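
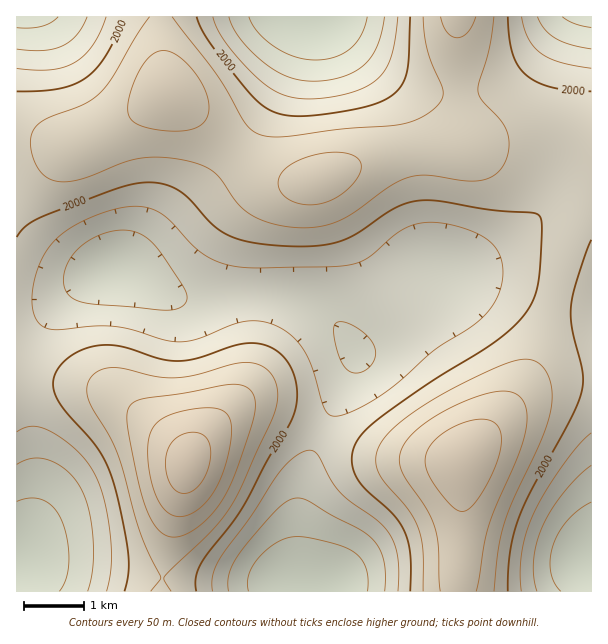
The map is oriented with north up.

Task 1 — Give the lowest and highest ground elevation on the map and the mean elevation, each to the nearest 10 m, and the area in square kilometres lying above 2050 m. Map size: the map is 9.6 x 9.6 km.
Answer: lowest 1800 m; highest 2230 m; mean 2000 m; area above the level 26.5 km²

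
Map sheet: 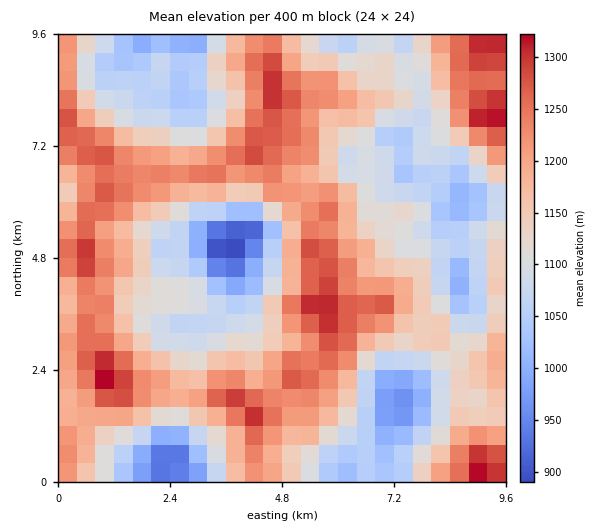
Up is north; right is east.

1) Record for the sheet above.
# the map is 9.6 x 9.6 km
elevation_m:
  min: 870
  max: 1345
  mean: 1150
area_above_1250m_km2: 14.1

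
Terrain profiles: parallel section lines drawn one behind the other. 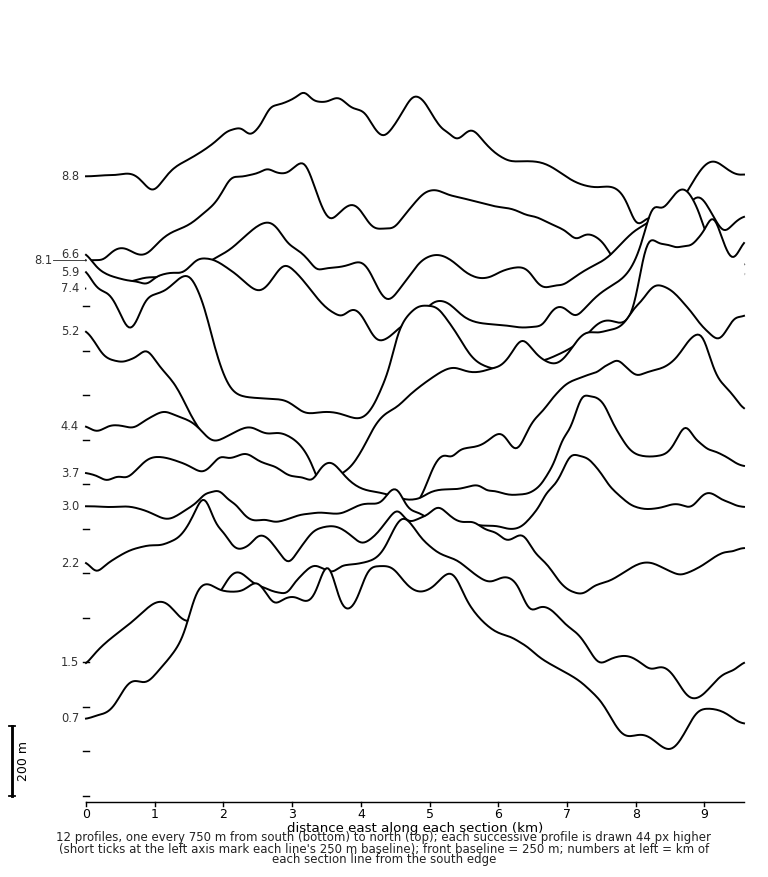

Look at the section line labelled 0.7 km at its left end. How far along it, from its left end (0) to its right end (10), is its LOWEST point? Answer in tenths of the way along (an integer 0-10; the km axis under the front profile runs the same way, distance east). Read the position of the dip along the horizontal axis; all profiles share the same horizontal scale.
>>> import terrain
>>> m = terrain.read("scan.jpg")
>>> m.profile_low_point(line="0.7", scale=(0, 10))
9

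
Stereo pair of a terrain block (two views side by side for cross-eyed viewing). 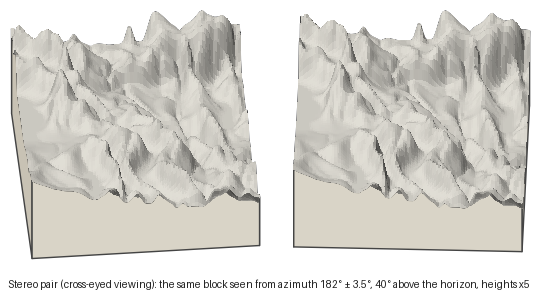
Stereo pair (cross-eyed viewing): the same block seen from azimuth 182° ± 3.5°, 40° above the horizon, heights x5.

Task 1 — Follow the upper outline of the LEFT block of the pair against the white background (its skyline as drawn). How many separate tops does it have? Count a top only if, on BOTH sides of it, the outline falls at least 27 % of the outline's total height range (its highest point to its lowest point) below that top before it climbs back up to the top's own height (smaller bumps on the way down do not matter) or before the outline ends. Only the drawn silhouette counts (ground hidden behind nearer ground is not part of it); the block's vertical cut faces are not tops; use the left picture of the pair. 0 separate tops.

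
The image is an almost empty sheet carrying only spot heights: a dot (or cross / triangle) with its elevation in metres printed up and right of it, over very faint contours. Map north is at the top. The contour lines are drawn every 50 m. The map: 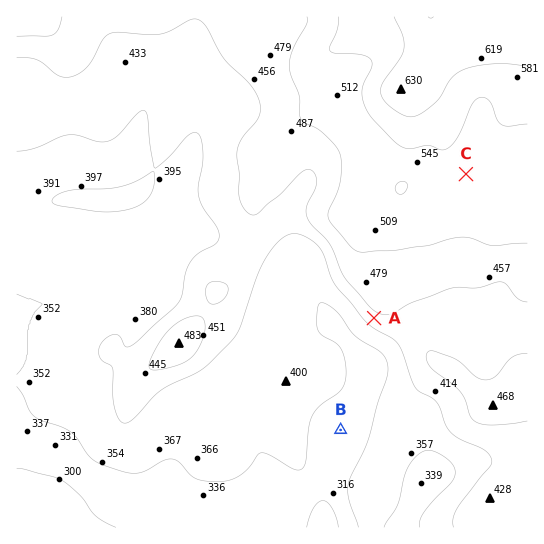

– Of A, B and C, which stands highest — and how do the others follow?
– C A B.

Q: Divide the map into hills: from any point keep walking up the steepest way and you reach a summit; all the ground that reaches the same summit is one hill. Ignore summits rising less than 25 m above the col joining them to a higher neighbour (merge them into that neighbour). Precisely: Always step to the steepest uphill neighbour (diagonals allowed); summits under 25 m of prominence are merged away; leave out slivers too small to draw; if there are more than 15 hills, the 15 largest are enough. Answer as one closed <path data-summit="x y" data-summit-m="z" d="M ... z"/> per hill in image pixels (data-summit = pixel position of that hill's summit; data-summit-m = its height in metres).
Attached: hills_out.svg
<path data-summit="431 17" data-summit-m="650" d="M527 16l-332 1 0 12-6 22-2 6-24 19-12 14-18 55-12 10-27 12-17 6-24 3-16 8-21 21 1 323 50-1 1-24-4-8-9-7-8-3-18 0 8-4 18-60 5-11 11-11 24-18 24-24 8-12 12-28 18-27-1-8-8-13-14-13-17-9 17 0 35-14 30 0 15 6 15 10 48 24 21 0 9 8 24 41 20 21 18 26 38-38 19-11 12-3 16 2 40-11 23 15 11-1z"/><path data-summit="179 343" data-summit-m="483" d="M190 232l-21 1-35 14-18 0 14 6 18 16 8 13 1 8-18 27-12 28-8 12-24 24-24 18-11 11-5 11-18 60-8 4 18 0 8 3 9 7 4 8-1 25 68 0 4-3 24-35 18-41 18-26 11-10 22 8-8-12-1-7 41-63 3-21 6-19 8-12 15-13-19-1-48-24-20-13z"/><path data-summit="493 405" data-summit-m="468" d="M494 308l-40 11-16-2-12 3-19 11-20 18-19 21-5 25-10 20-10 16-12 32 5-5 10-22 12 1 40 15 13 8 12 13-10 25 1 3 22-22 3-6 26-9 18-3 30 10 14 1 1-149-11 0z"/><path data-summit="17 17" data-summit-m="524" d="M194 16l-178 1 1 187 20-20 16-8 24-3 17-6 27-12 12-10 18-55 12-14 22-17 4-8 6-22z"/><path data-summit="286 381" data-summit-m="400" d="M298 273l-17 14-8 12-6 19-3 21-41 63 5 15 27 28 12 24 5 18 1 22-2 13 2 6 51-1-1-28 6-34 14-34 17-29 8-27 0-6-4-8-33-39-24-41z"/>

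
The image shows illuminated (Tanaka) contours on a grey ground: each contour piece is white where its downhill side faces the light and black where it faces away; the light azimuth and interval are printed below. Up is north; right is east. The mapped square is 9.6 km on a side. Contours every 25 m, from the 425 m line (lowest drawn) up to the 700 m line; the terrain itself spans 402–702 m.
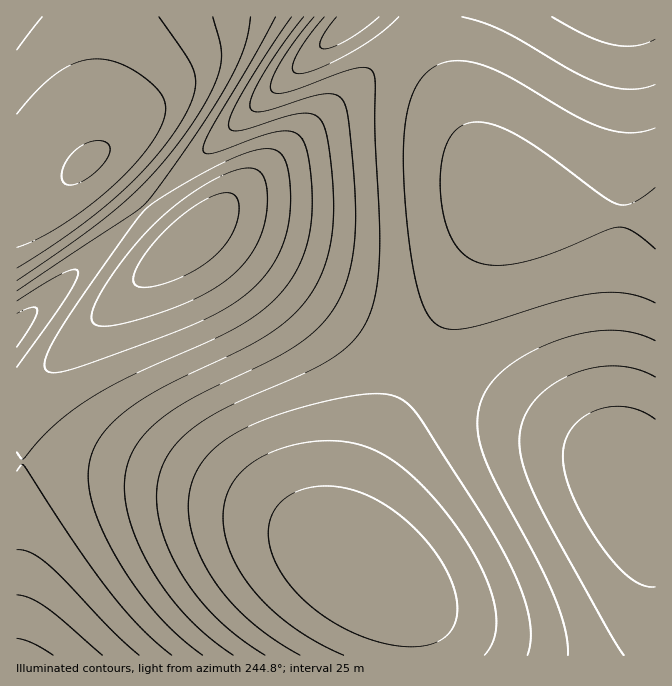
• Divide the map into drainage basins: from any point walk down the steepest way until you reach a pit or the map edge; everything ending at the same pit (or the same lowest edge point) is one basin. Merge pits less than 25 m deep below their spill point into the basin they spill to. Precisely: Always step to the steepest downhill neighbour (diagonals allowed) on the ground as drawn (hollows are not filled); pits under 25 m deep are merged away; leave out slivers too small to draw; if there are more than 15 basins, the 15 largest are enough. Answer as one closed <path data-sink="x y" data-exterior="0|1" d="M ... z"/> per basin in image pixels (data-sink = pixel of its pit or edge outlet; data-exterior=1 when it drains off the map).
<path data-sink="368 575" data-exterior="0" d="M209 228l-9 0-16 13-89 80-70 72-9 2 1 261 639-1-1-162-10 0-8-4-8-14-12-12-27-17-100-47-96-50-100-65-67-46z"/><path data-sink="502 198" data-exterior="0" d="M655 16l-221 0-30 25-203 186 8 1 18 10 67 46 100 65 96 50 100 47 27 17 12 12 8 14 8 4 10 0z"/><path data-sink="355 17" data-exterior="1" d="M432 16l-334 0 0 106 1 1 0 22-6 13 9 5 63 66 14 12 6 0z"/><path data-sink="17 328" data-exterior="1" d="M95 159l-8 4-9 8-20 13-20 7-22 2 1 201 8-1 70-72 88-79-4-1-14-12-47-50-16-16z"/>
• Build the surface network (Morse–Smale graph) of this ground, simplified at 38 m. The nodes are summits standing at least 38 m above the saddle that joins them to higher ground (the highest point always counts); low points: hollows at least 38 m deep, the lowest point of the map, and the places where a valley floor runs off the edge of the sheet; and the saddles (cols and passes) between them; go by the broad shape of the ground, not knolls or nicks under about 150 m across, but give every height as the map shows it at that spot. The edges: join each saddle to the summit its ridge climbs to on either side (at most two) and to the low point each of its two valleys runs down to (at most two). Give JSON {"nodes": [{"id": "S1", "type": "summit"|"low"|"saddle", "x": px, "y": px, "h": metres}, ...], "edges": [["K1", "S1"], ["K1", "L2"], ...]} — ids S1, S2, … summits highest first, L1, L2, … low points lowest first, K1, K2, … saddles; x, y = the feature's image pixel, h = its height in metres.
{"nodes": [
{"id": "S1", "type": "summit", "x": 87, "y": 163, "h": 702},
{"id": "S2", "type": "summit", "x": 190, "y": 237, "h": 668},
{"id": "S3", "type": "summit", "x": 18, "y": 655, "h": 659},
{"id": "S4", "type": "summit", "x": 634, "y": 483, "h": 570},
{"id": "S5", "type": "summit", "x": 622, "y": 17, "h": 539},
{"id": "L1", "type": "low", "x": 368, "y": 575, "h": 402},
{"id": "L2", "type": "low", "x": 355, "y": 17, "h": 433},
{"id": "L3", "type": "low", "x": 502, "y": 198, "h": 436},
{"id": "L4", "type": "low", "x": 17, "y": 330, "h": 538},
{"id": "K1", "type": "saddle", "x": 145, "y": 205, "h": 600},
{"id": "K2", "type": "saddle", "x": 22, "y": 462, "h": 575},
{"id": "K3", "type": "saddle", "x": 405, "y": 40, "h": 490},
{"id": "K4", "type": "saddle", "x": 418, "y": 363, "h": 480},
{"id": "K5", "type": "saddle", "x": 622, "y": 217, "h": 449}],
"edges": [["K1", "S1"], ["K1", "S2"], ["K1", "L2"], ["K1", "L4"], ["K2", "S2"], ["K2", "S3"], ["K2", "L1"], ["K3", "S2"], ["K3", "S5"], ["K3", "L2"], ["K3", "L3"], ["K4", "S2"], ["K4", "S4"], ["K4", "L1"], ["K4", "L3"], ["K5", "S4"], ["K5", "S5"], ["K5", "L3"]]}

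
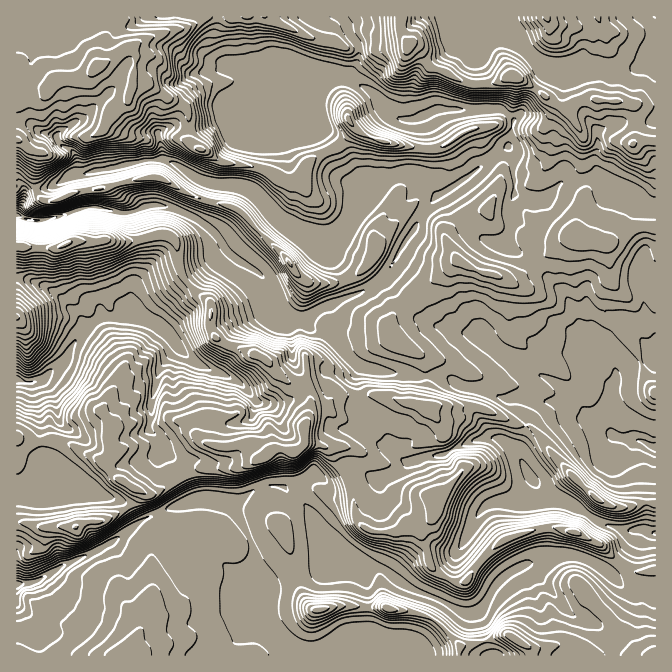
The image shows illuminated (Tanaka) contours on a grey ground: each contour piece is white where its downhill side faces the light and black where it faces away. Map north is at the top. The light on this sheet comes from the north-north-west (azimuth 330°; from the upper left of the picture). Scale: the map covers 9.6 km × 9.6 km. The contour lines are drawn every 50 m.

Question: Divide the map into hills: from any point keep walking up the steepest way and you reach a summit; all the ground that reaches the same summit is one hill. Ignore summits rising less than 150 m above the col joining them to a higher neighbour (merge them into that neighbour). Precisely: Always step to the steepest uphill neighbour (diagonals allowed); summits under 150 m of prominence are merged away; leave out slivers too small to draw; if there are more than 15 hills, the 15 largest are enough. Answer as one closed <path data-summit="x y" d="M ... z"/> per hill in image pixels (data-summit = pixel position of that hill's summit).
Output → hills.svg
<path data-summit="97 67" d="M342 16l-325 0-1 199 11 4 15 2 22-5 21-8 15 0 17 5 15 0 15-7 18 0 27 10 7 5 5-4 10-33 16 0 15 4 7 3 32 33 38 22 17 22 7 14 3 15-21 7-18 10-2 3 0 8 19 9 33 34 50 8 34 0 20 12 23 3 20 8 18-1 34 5 28 15 27 18 23 3 18 9 1-240-11-4-10-8-23-7-15-11-8 0-9 3-16 0-20 18-27-3-3-3 0-18-1-2 1-13-6-12-10 5-28 23-32 20-20-20-14-3-14 5-20 23-12 0 1-11-21-17-27-51-7-8-11-4 11-34 13 0 13 3 19-1 9-16 1-14-8-11z"/><path data-summit="265 457" d="M227 251l-47 38-19 23-6 11-20-7-35 2-19 14-10 15-3 10-10 9-14 13-11 4 8 37-2 12 2 20 15 28 6 6 33 7 29 10 7 9 6 12 62-28 15 0 23 7 23-15 7-2 21 2 26-15 11 8 5 0 20-12 7 0 17 9 10 0 14-5 13-11-9-3-9-9-7-17-18-23-10-27 0-8 3-7-34-34-17-6-2-3-1-7-27-2-7-9-5-22-5-8-14-11-9-3z"/><path data-summit="65 245" d="M165 206l-18 0-15 7-15 0-17-5-15 0-21 8-22 5-25-5-1 61 26 7 16 10 23 24 4 10 15-10 35-2 20 7 18-26 16-16 37-29-7-14-12-12-15-10z"/><path data-summit="408 45" d="M467 16l-123 0-1 4 16 28-1 14-9 16 26 16 4 8 15 14 6 3 15 0 22-10 27 0 1 2 35-2 8 5 6 6-6 27 6 13-1 13 1 2 0 18 3 3 27 3 20-18 16 0 9-3 8 0 15 11 23 7 10 8 10 4 1-151-17 11-35-2-15 7-35 0-9-4-33-35-10-6z"/><path data-summit="127 655" d="M214 496l-15 0-25 10-36 17-23 18-28 15-25 10-24 15-11 3-10 0-1 20 15 16 8 27 0 8 188 1 2-8 10-11 5-10 4-15 8-15-3-15 1-30-3-12-17-35-7-6z"/><path data-summit="514 638" d="M644 529l-5 0-3 3-2 10-5 10-11 16-6 5-3 0-20-14-17-5-10 0-25 9-7 0-22 10-14 14-13 23-9 4-10-1-27-15-30-12-25-18-16-2-1 4 5 18-2 47 9 1 12 7 21-2 11 9 3 6 233 0 1-122z"/><path data-summit="437 505" d="M495 438l-18 1-19 7-13 8-18 2-15 5-14 12-14 5-10 0-17-9-7 0-20 12-5 0-11-8-16 10-14 5 25 22 14 30 7 9 25 9 10 10 15 0 25 18 33 13 15-29 3-16 8-12 14-27 10-11 36-1 10-5 4-6-2-9-8-10-10-20-10-9z"/><path data-summit="348 118" d="M317 76l-14 1-4 16-6 17 11 4 7 8 27 51 21 17-1 11 12 0 20-23 14-5 14 3 20 20 32-20 35-27 4-6 5-23-14-11-23 0-2 2-38-2-22 10-15 0-7-4-14-13-4-8-21-13-24-2z"/><path data-summit="595 497" d="M552 401l-13 0-3 2-8 15-4 17-6 13 3 12 17 28 9 10 22 5 35 21 21 7 19-2 11 4 1-85-19-9-23-3-5-5-12-5-10-8-15-7-8-7z"/><path data-summit="288 262" d="M230 184l-17 1-9 32-5 3 20 18 5 10 10 10 29 19 5 8 5 22 7 9 27 2 21-14 21-7-3-15-7-14-17-22-38-22-32-33z"/><path data-summit="318 610" d="M348 554l-8 0-6 4-14 11-23 5-29 12-14 2 2 26 5 10 36 32 35 0 16-17 18-4 0-31 2-2-2-24-5-14z"/><path data-summit="75 527" d="M65 486l-11 2-17 8-21 2 1 86 10 0 11-3 24-15 25-10 28-15 21-16-5-13-7-9-29-10z"/><path data-summit="547 17" d="M655 16l-187 1 27 7 17 10 37 37 40 2 15-7 35 2 13-9 4-4z"/><path data-summit="17 317" d="M22 278l-6 0 0 100 8 5 11 0 9-4 24-22 3-10 13-19 0-3-3-7-23-24-16-10z"/>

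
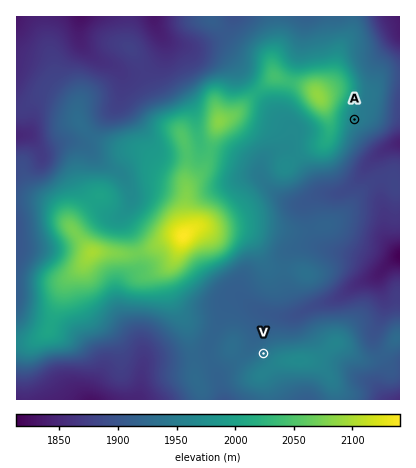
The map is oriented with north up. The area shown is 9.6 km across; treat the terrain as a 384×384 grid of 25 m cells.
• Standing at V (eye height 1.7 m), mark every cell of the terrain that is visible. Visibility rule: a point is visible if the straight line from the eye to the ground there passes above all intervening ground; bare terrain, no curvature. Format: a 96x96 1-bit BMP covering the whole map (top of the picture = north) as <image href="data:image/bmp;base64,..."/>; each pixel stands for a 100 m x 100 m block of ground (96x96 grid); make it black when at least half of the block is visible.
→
<image width="96" height="96" href="data:image/bmp;base64,Qk2+BAAAAAAAAD4AAAAoAAAAYAAAAGAAAAABAAEAAAAAAIAEAAATCwAAEwsAAAIAAAAAAAAA////AAAAAAAAAAAAAAAAAAAAAAAAAAAAAAIAAAAAAAAAAAAAAAMAAAAAAAAAAAAAAAeAAAAAAAAAAAAAAAeAAAAAAAAgAAAAAA+AAAAAAAA4AAAAAA/AAAAAAAA8AAAAAA/AAAAAAAA/AAAAAA/A+AAAAAAf4AAAAA8H/AAAAAAf/wAAAA4H/wAAAAAf/8AAAAwH/wAAAAAP/+AAABwH/wAAAAAH//AAABwH/gAAAAAB//wAABwD/gAAAAAA//8AADwD/wAAAAAA//+AAD4D/4AAAAAAf/+AAD8D/4AAAAAAf/+AAH8D/4AAAAAAf//AAH/H/4AAAAAAP//AAf///8AAAAAAP//gB/////AAAAAAH/////////gAAAAAH/////////4AAAAAD/////////+AAAAAD//////////AAAAAD//////////wAAAAB//P///////8AAAAB/+H///////+AAAAAP8B////////AAAAAP4AP//////+AAAAAH4AB/////+AAAAAAHwAA/////4AAAAAAHwAAf///4AAAAAAADwAAP///wAAAAAAABgAAP///wAAAAAAABgAAP///4AAAAAAAAAAAH///4AAAAAAAAAAAH///8AAAAAAAAAAAH///+AAAAAAAAAAAD////gAAAAAAAAAAA////wAAAAAAAAAAAOP//gAAAAAAAAAAAAAAwAAAAIAAAAAAAAAAAAAAAMAAAAAAAAAAAAAAAEAAAAAAAAAAAAAAAEAAAAAAAAAAAAAAAAAAAAAAAAAAAAAAAAAAAAAAAAAAAAAAAAAAAAAAAAAAAAAAAAAAAAAAAAAAAAAAAAAAAAAAAAAABwAAAAAAAAAAAAAAD+AAAAAAAAAAAAAAH/AAAAAAAAAAAAAAP/wAAAAAAAAAAAAAP/+AAAAAAAAAAAAAP//AAAAAAAAAAAAAP//gAAAAAAAAAAAAAP/wAAAAAAAAAAAAAP/4AAAAAAAAAAAAAP/4AAAAAAAAAAAAAP/8AAAAAAAAAAAAIH/+AAAAAAAAAAAAIB/+AAAAAAAAAAAAIAPHAAAAAAAAAAAAcAPDgAAAAAAAAAPAYAfD4AAAAAAAAAfwAD/D8AAAAAAAAAf4AH+B+AAAAAAAAAD4AH/AcAAAAAAAAAA8cP/AAAAAAAAAAAAMef/AAAAAAAAAAAAEf//gAAAAAAAAAAAH//8gAAAAAAAAAAAD//wQAAAAAAAAAAAD//gAAAAAAAAAAAAB/+AAAAAAAAAAAAAB/4AAAAAAAAAAAAAA/AAAAAAAAAAAAAAAcAAAAAAAAAAAAAAAAAAAAAAAAAAAAAAAAAAAAAAAAAAAAAAAAAAAAAAAAAAAAAAAAAAAAAAAAAAAAAAAAAAAAAAAAAAAAAAAAAAAAAAAAAAAAAAAAAAAAAAAAAAAAAAAAAAAAAAAAAAAAAAAAAAAAAAAAAAAAAAAAAAAAAAAAAAAAAAAAAAAAAAAAAAAAAAAAAAAAAAAAAAAAAAAAAAAAAAAAAAAAAAAAAAAAAAAAAAAAAAAAAAAAA="/>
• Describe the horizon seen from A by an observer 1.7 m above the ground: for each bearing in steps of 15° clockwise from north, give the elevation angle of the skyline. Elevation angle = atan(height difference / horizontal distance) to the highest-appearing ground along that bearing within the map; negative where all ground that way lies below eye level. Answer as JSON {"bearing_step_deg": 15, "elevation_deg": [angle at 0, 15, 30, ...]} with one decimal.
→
{"bearing_step_deg": 15, "elevation_deg": [2.2, -0.1, -1.0, -1.3, -1.8, -2.2, -2.7, -3.2, -3.7, -3.0, -2.1, -1.2, -0.2, 0.1, 1.2, 3.7, 5.5, 6.8, 7.6, 8.2, 8.5, 8.0, 6.8, 4.9]}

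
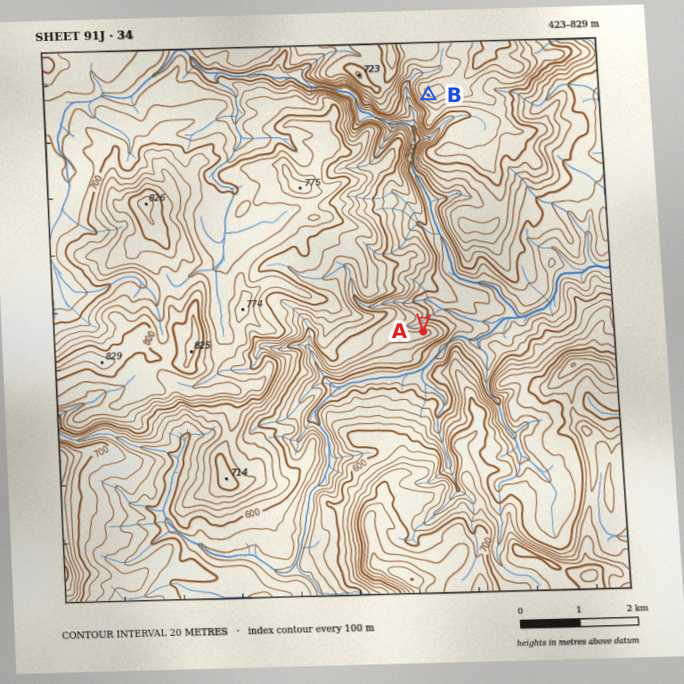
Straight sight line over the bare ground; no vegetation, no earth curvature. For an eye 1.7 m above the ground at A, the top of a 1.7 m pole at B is visible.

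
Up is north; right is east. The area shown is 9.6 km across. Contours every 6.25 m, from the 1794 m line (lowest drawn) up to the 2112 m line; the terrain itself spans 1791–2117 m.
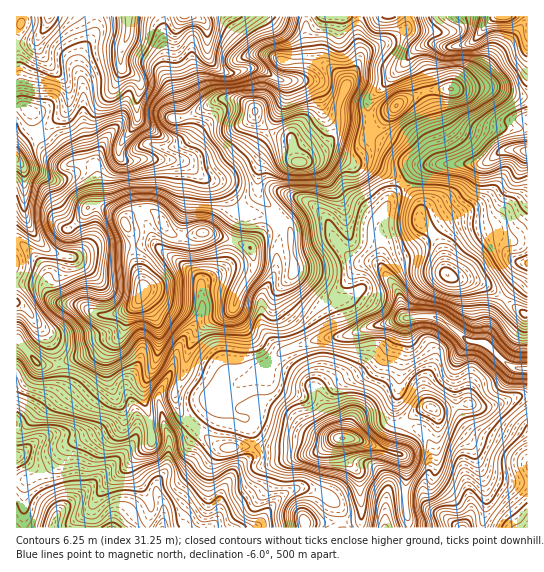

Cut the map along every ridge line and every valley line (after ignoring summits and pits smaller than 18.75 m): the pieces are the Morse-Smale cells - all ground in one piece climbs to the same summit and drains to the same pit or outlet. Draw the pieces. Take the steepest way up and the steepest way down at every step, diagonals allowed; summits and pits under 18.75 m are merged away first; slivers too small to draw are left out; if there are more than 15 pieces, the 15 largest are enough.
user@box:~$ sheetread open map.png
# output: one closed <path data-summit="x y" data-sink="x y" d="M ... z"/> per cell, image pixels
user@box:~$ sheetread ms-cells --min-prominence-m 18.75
<path data-summit="142 291" data-sink="53 527" d="M151 211l-14 1-12 9 8 20 0 14 10 27 0 11-7 12-7 6-8 23-9 9-5 12 1 23 7 16 0 12-4 12-12 13-30 13-14 19-12 10-14 7-13 1 1 47 146-1 1-18-8-23 11-17 2-30 17-7 6-6-12-13-5-16 10-27 3-20 7-15 8-10 24-12 6-6 3-9 17-31 0-12-4-8-34-12-12-3-14 4-12 0-6-3-7-7-1-5z"/><path data-summit="342 438" data-sink="527 369" d="M430 316l-31 3-13 5-17 3-23 9-27 3-32 10-5 3-21 21-44 20-9 16-16 16 21 18 10 5 68 0 15 5 8 0 23-14 17 0 41 14 8-28 10-10 10-7 7-1 7 4 6 0 22-7 25 3 29-11 9-1-1-27-13 0-5-3-23-21-19-4-25-20z"/><path data-summit="299 162" data-sink="527 369" d="M286 152l-17 4-9 10-3 13 0 12 18 20-3 7 8 12-4 39-15 29 0 27 8 14 10 12 7 0 28-11 32-4 23-9 37-8-5-9-2-17-18-26 0-28-2-8 2-14 10-19 12-15-12-8-21-11-16 0-21-9-10 0-25 8z"/><path data-summit="142 291" data-sink="129 17" d="M163 16l-66 0-2 17-14 21-2 17 5 23 0 37 4 22 9 20 2 32 20 10 6 8 6-8 6-3 14-1 12 10 5 9 9 6 12 0 16-4 32 9 13 7 17-21 4-6-1-4-29-5-20-28-16-5-22-18-29-2-28 2-7-6 1-10 18-26 31 21 10 0 5-3 4-8-2-13-11 2 0-17-10-26z"/><path data-summit="299 162" data-sink="185 17" d="M306 16l-123 0-8 17 0 29 2 27 8 26 4 1 32-17 20 1 14 10 1 8 7 9 14 8 15 4 3 19 3 5 5-2 8-8 14-6 6-8 6-14 2-20 6-16 0-6-16-16-22-6z"/><path data-summit="142 291" data-sink="17 159" d="M23 108l-7 1 0 133 6 2 23 25 2 21 7 10 5 3 22 2 17 10 16 0 17-7 8-7 4-8 0-11-10-27 0-14-2-8-12-18-20-10-3-36-3-4-7-1-23 1-5-2-18-21-7-13-1-15z"/><path data-summit="342 438" data-sink="53 527" d="M194 425l-8 7-17 7-2 30-11 17 8 23-1 19 91 0 7-6 17-23 19-11 17 1 19 11 8 11 2 17 18-1-2-53-14-17-2-18-12 2-6 7-11 5-8 0-15-5-68 0-10-5z"/><path data-summit="447 275" data-sink="527 369" d="M403 184l-12 14-10 19-2 14 2 8 0 28 18 26 5 24 33 0 30 23 19 4 23 21 5 3 13 0 1-53-42-30-15-5-16-1-10-6-5-28-20-23 0-16-8-13z"/><path data-summit="397 106" data-sink="527 151" d="M495 88l-62 1-11 3-21 9-10 10-21 8 1 14 6 6 12 5 18 16 18 5 57-1 21-13 14-2 10 3 1-55-15-2z"/><path data-summit="447 275" data-sink="527 151" d="M517 149l-14 2-21 13-56 1-9 4-14 14 9 10 8 13 0 16 20 23 5 28 4 3 6-1 6-6 12-20 14-12 12-1 10 4 19-2 0-85z"/><path data-summit="299 162" data-sink="129 17" d="M234 99l-17 1-30 16 0 17-8 7-10 0-8-4-23-17-18 26-1 10 7 6 16-2 41 2 22 18 16 5 20 28 22 3 8 4 4-8-18-20 2-21 2-7 13-10 12-1 8 7-2-20-15-4-14-8-7-9-1-8-6-6z"/><path data-summit="142 291" data-sink="49 17" d="M95 16l-73 0-1 7-5 2 0 82 7 1 9 6 1 15 7 13 18 21 5 2 23-1 9 2-6-9-4-16-2-23 1-24-5-23 0-9 5-13 11-16z"/><path data-summit="142 291" data-sink="527 369" d="M273 219l-22 27 2 21-12 20-8 20-6 6-24 12-8 10-6 11-4 24-10 27 5 16 11 11 17-15 9-16 44-20 23-22-5 0-6-6-12-20 0-27 15-29 1-23 3-8-1-12z"/><path data-summit="342 438" data-sink="462 527" d="M430 407l-9 2-18 16-7 24 0 4 8 5 3 11-2 42 3 7 0 9 74 1 5-31-4-22-8-22-12-17-18-8-5-5-4-12z"/><path data-summit="397 106" data-sink="503 17" d="M527 16l-30 0-26 27-8 2-20 2-6-3-10 0-12 5-44 49-3 5 1 15 14-3 8-4 10-10 32-12 62-1 18 7 14 1z"/>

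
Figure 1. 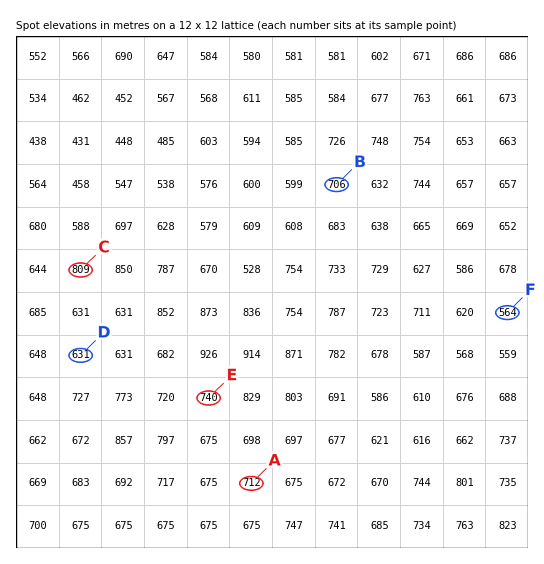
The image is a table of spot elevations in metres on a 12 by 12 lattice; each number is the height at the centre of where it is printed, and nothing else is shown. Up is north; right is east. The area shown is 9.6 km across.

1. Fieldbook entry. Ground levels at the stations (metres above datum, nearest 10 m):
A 710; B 710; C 810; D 630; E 740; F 560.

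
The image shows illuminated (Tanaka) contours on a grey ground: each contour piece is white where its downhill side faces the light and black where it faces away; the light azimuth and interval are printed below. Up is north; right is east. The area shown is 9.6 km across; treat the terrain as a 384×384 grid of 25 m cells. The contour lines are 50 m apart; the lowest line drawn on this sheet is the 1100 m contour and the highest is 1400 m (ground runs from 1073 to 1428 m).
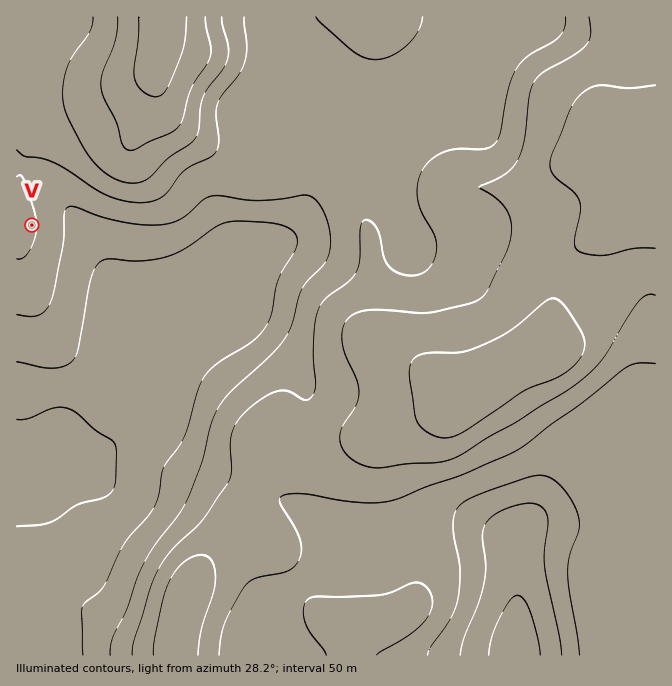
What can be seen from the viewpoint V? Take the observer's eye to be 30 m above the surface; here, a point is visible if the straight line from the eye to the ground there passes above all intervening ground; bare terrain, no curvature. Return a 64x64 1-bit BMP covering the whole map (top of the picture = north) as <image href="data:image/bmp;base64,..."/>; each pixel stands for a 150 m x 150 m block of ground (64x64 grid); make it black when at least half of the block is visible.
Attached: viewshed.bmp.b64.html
<image width="64" height="64" href="data:image/bmp;base64,Qk0+AgAAAAAAAD4AAAAoAAAAQAAAAEAAAAABAAEAAAAAAAACAAATCwAAEwsAAAIAAAAAAAAA////AAAAAAAf/wAAAAAAAA//AAAAAAAAB/8AAAAAAAAH/wAA+AAAAP//AAD4AAAA//+AAGAAAAD//8AAAAAAAP//wAAAAAAA///gAAAAAAD///AAAAAAAP//8AAAAAAA///4AAAAAAD////AAAAAAP///8AAAAAA////wAAAAAD///8AAAAAAP///gAAAAAA///+AAAAAAD///4AAAAAAP///wHAAAAA////AcAAAAAD//+D7AAAAAP//8P/gAAAA///x//gAAAD///n//AAAAP/////8AAAA//////8AAAD/////+4AAAf/////7wAAH///////wAAf///////wAB////////gAP///////+AD////////4AP////////wA/////////AD////////8AH/////4//wA//8f//B//AD//wf/8D/8AP//Af/wP//A//8A//A//+D//wD/4H//4P//AP/gf//w//4B/+D///j//AP/4f//+P/4A//B///4//gAD8P5//D/8AAHx/j/4P/wAAHH8H/g/+AAAD/w/+D/4AAAB/D/4P/wAAAA8//g//4AAAAf/+D//gAAAAP/4P/8AAAAAf/A//wAAAAA/8CH+AAAAAB/wIA4AAAAAD+AgBgAAAAAD8DAGAAAAAAD4MAYAAAAAADwwBwAAAAAAHDAHAAAAAAAMA=="/>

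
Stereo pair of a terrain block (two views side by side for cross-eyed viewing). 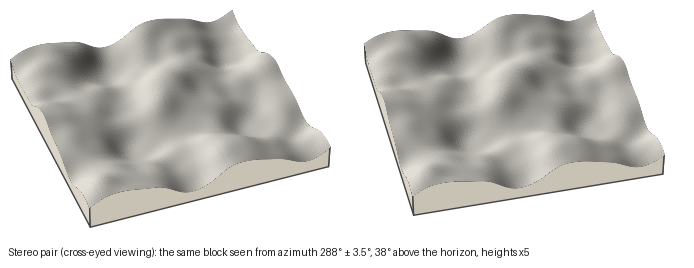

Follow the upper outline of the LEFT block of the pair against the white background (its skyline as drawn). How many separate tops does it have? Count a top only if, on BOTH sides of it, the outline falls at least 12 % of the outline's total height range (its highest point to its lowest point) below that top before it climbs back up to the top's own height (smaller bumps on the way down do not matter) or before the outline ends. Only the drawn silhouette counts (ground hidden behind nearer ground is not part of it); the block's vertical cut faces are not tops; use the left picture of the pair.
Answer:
1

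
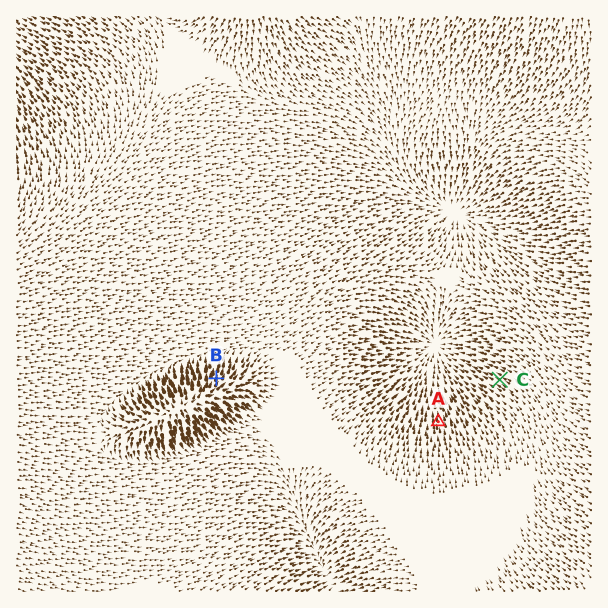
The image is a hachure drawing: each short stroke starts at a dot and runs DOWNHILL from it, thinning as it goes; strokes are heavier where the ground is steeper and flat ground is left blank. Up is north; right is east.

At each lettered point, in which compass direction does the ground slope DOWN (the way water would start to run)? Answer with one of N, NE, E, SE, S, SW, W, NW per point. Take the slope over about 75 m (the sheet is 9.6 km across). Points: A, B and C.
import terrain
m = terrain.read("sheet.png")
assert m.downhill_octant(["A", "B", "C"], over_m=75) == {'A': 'N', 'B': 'N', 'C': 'NW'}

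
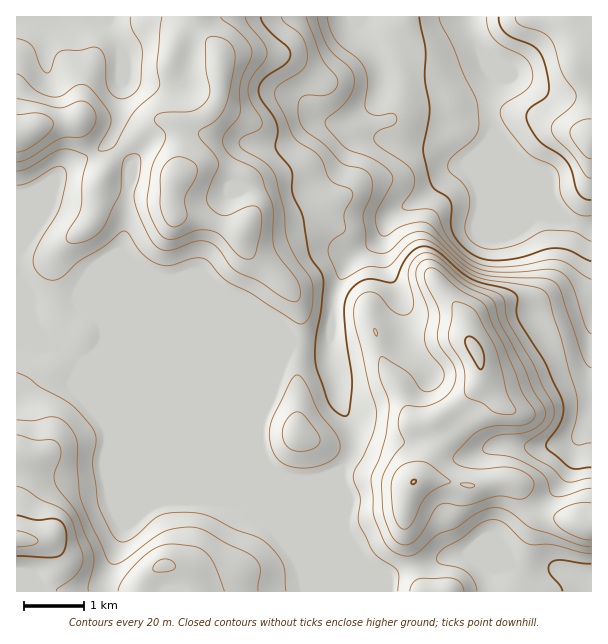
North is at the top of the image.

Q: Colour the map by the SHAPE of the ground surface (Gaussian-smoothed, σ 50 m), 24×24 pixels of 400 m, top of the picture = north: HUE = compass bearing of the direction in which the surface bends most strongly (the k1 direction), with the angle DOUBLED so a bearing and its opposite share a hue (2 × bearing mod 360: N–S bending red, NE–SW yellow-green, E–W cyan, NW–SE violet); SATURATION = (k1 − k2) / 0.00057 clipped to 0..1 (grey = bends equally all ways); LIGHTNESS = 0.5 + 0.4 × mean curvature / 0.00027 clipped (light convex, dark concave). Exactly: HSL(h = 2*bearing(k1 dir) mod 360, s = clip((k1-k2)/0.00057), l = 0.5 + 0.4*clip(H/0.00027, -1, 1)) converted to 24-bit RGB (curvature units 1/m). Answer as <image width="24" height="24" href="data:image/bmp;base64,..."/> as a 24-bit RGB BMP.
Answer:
<image width="24" height="24" href="data:image/bmp;base64,Qk32BgAAAAAAADYAAAAoAAAAGAAAABgAAAABABgAAAAAAMAGAAATCwAAEwsAAAAAAAAAAAAAeWNTr3hAkL87IHaJWFbK0HOFYphddap3dm+Ioot4aH+OW1mEf36AgIB/gH9/NDNrbt1gZ8DZ4pHCaDaRk41zipJpiGRrgFxRJst7VtZ7qte6KmqyGlhx2Z3PyajbpnutdZK1joy3pmesgVKHf3+AgH+AiEh8sihCffQLLlQYZWodgW5zhGJxrmw8TyIaj1kNkpDl5MDldsapYjl2L1FbM4gusJ5nsaqSjE9efFJEiExVgH1/gH9/d26CbjSF0HaM3eXAZ0GoebZIKVQtZTVDwmZvflXq1eP2eJFZkMpivTI+WDBmfnaAUYZXcYk8hXA3g1lQgXVxgH5+gH9/gH9/aW6AQSt+zruQ58yXNzlcy1ptXUWOQKeQUeSSMb7twaLOoJdRjoVCo41aSz9+f3+Af4B/f4B/gIB/gH9/gH9/gH5+gndfd4JfZVSFNE6mnMnH79XbZm/pmrnwx7P5r73wutvsGp2rTbV0i4e8tIijh5xwP0Jxf3+Af4B/f4B/f4B/f4B/f3+Ajzx+u39ZZa9cLKORPGKCZ7lNx8Nat0IrSWkZMGkios0vi20kkUU7UGczk2WiwIuLp3uyY0OZf3+AgIB/f4B/f4B/f4B/f3+AOy2d4OLUqdLZPTjBMjJoul9QupA8lLNZxHmgizkgZk0JjrMFD3cZRXVteGVPoa9ylEdjgV53f3+AgIB/gIB/f4B/f4B/f3+AMnOB19uSjqlfXiJmZk52SKNLjebDzYXkskiNwl3CyeX11+D0eGXoLlKJcoZpjYdTfl5ngH9/gIB/gIB/gIB/gIB/f4B/f4B/YHiAos1csm5VQytpj0yHidqIXK9KIjI35jpxqtmTbcttbJJbhUd4TUOUhHZ7kHiBhW13fYB9gIB/gIB/gIB/gIB/gIB/f4B/fn+AmL5fljp1UzR5V6xWj9h5iD5nUyFIbrQ10PK0dbyffVudkUmJN3SagH15g25wmpeAbIKOgIB/gIB/gIB/gIB/gIB/gIB/gH9/qI5hKLRAPx50stF+bbZpUzaVfFDOx+3RuuewY22hci5yuapiK0mTenaBf5iEbJB3hHJ8f3+AgIB/gIB/gIB/gH9/gHh5eztB0MtFMd2ICg9s2+3KWn6pWCZyjIk7t+2c3NWUXTFIYzVbl9GATjBxf255mJlnaX92f4CAgH9/gH9/gIB/gH9/g05WcTowX7CKxu3RkWa+AEd33uLFmy2weRFyy/7Rv//wsZz92qf/tqH2zpvERTymc2KSrIN1Z4ZMXn9ggHd7ij89f5U0X2tGjTZ4kc2Vf+jAer+Dp1GMG05mZ74ySRSLqcD1zP/TGrLMJwwXazQbrjY+1n6DdUqdW3eFvWrC3YmvPqVVMz5yujuN3bZ3MVpZPqynw+GuSLZJfmBUg0hajlFfHs1CFDlQZvZh+/9dMAMROBsSTmEkWHgtrZ1Bi1xSeoB/QXp4vXWA25qeGBpmfWCs6+7dcZXpRafh16y3v5+NR1KMiWObm7Bvra1FD0o2X7Ag/08aUShjZ2+Af4B/aIVigW9FmE0cb4RZU2h8mVR92sGDGj2TYFvA4NCCd4xKN11KeJw51cJ4TjhnaGGJqYi9yJi1SEmWK55AZbdJtVS9aF+EgIB/f3+AcTuO1pKNX7QdH1MwNX9c5Ni5Oi2HLWec4dXHyJzEQHjFm9zlv3jHiUSsfrSbRZisx6DHinzOuYfBTURpdUtRgHyAgH9/gWBbQiU/6cRY37vZMlqQKasoGowku0qUIXlYutFUrJZfpqstRzwVjH4iRrmZjrm0dT98hXo1dUEqmHtCmFqQX46NZYR6f1NyokJ3YEKwuuzAxqflsZL81cjtUpfVLESut4vHdMCfvVeOwHtuWavGp+HePU+PYD0ieXg0aFyYmX+mnqKPXWCChJd9XleMbUmmgarDdK3Wp8+0TL5AbSxu17VzuEyAKDNks4phno9WhUd67MSVMcFZZUIrayxAomKKmLiFL4l8aH+Vo4yCdmGPhaCXVXGhSYmxq2uRflU/qLoxspxNTjNao7tetGNMMDVfnF1Otq1ZQUBz8Oy2rj9cYT51VZ6FUsy4t8PTWkLDUVKIm3lqeph1dY18d1F2ZWNAW0E5rHpoorN/qWV1U4abco94uHiBWD15T3x+0a+VOmOHz+C2spnRaHXgrKjSX8mxSGKGjy5tkmxmkYhvg6iIemeKfi1pgjwzQH5WZrNmpKyOiHdje4BqeX9miGtZhkubZ6CltKx1YsKAe7Q7pqhBbE48rqFHqJpLPydJfF11lXyCk7eDZohkY0VzeyiwzbbWhqbPb76wgZZ9"/>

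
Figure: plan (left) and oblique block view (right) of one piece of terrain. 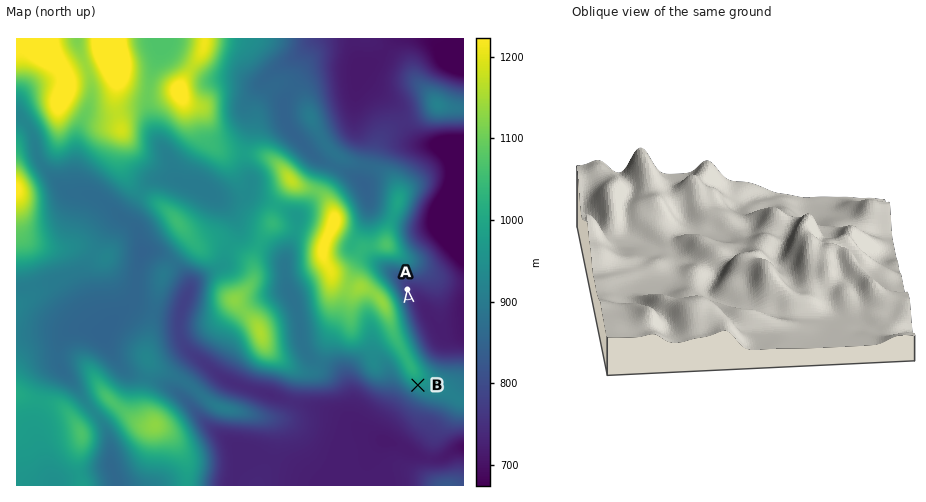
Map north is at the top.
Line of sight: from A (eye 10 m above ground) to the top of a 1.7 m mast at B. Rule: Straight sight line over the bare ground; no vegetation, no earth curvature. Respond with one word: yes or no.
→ no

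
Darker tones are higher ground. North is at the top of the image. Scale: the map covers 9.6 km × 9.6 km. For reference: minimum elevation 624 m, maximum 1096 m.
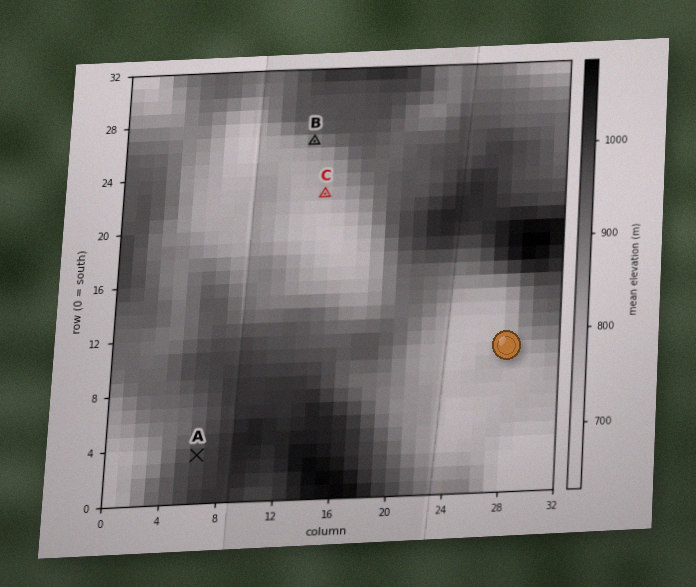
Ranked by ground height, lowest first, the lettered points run C B A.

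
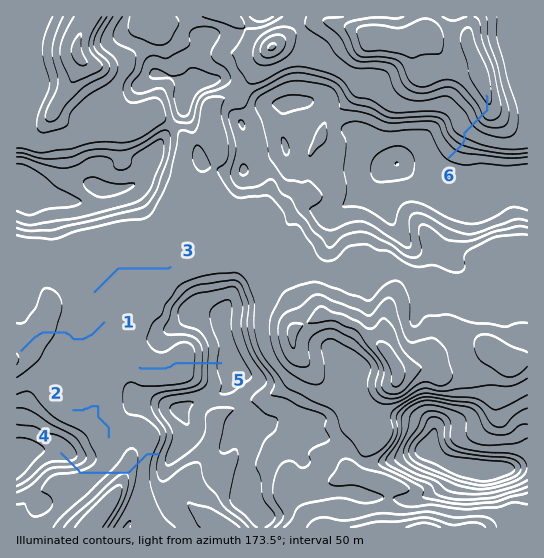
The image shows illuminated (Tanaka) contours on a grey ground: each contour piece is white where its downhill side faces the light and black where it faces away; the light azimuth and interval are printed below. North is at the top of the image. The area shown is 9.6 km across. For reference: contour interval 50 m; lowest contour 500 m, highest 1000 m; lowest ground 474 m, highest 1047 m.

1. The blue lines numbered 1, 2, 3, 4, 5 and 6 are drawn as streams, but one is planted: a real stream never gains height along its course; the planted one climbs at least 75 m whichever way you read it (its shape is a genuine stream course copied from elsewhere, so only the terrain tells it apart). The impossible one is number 4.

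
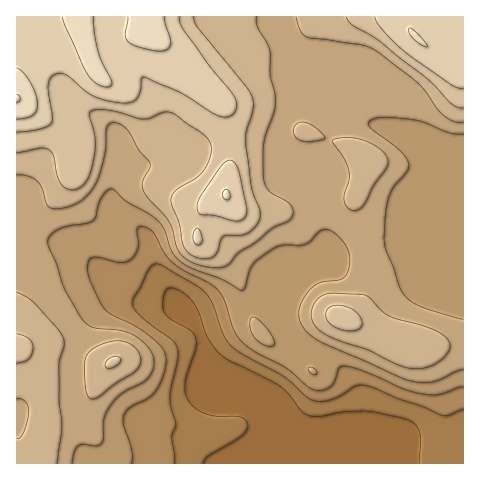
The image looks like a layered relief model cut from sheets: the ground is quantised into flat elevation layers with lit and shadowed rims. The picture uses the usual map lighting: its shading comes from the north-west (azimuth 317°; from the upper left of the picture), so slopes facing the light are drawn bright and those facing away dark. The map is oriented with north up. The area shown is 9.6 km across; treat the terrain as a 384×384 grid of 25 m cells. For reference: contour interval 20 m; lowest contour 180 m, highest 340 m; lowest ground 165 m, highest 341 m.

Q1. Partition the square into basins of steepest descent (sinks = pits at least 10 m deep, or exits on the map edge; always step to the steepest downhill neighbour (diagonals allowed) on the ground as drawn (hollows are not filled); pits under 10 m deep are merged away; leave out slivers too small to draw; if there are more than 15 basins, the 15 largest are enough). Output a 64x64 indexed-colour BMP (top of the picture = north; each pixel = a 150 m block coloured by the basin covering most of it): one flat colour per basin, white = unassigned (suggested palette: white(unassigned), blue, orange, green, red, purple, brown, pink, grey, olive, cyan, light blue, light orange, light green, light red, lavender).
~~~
<image width="64" height="64" href="data:image/bmp;base64,Qk12CAAAAAAAAHYAAAAoAAAAQAAAAEAAAAABAAQAAAAAAAAIAAATCwAAEwsAABAAAAAAAAAA////ALR3HwAOf/8ALKAsACgn1gC9Z5QAS1aMAMJ34wB/f38AIr28AM++FwDox64AeLv/AIrfmACWmP8A1bDFABEREREREREREREREREREREREREREREREREREREREREREREREREREREREREREREREREREREREREREREREREREREREREREREREREREREREREREREREREREREREREREREREREREREREREREREREREREREREREREREREREREREREREREREREREREREREREREREREREREREREREREREREREREREREREREREREREREREREREREREREREREREREREREREREREREREREREREREREREREREREREREREREREREREREREREREREREREREREREREREREREREREREREREREREREREREREREREREREREREREREREREREREREREREREREREREREREREREREREREREREREREREREREREREREREREREREREREREREREREREREREREREREREREREREREREREREREREREREREREREREREREREREREREREREREREREREREREREREREREREREREREREREREREREREREREREREREREREREREREREREREREREREREREREREREREREREREREREREREREREREREREREREREREREREREREREREREREREREREREREREREREREREREREREREREREREREREREREREREREREREREREREREREREREREREREREREREREREREREREREREREREREREREREREREREREREREREREREREREREREREREiIiIiIhERERERERERERERERERERERERERERERERERIiIiIiIiERERERERERERERERERERERERERERERERESIiIiIiIiIREREREREREREREREREREREREREREREREiIiIiIiIiIhERERERERERERERERERERERERERERERESIiIiIiIiIiEREREREREREREREREREREREREREREREREiIiIiIiIiIRERERERERERERERERERERERERERERERERIiIiIiIiIhEREREREREREREREREREREREREREREREREiIiIiIiIiERERERERERERERERERERERERERERERERERIiIiIiIiIREREREREREREREREREREREREREREREREREiIiIiIiIhERERERERERERERERERERERERERERERERESIiIiIiIiERERERERERERERERERERERERERERERERESIiIiIiIiIRERERERERERERERERERERERERERERERERIiIiIiIiIhEREREREREREREREREREREREREREREREREiIiIiIiIiERERERERERERERERERERERERERERERERESIiIiIiIiIRERERERERERERERERERERERERERERERESIiIiIiIiIhERERERERERERERERERERERERERERERERIiIiIiIiIiEREREREREREREREREREREREREREREREREiIiIiIiIiIRERERERERERERERERERERERERERERERESIiIiIiIiIhERERERERERERERERERERERERERERERERIiIiIiIiIiEREREREREREREREREREREREREREREREREiIiIiIiIiIRERERERERERERERERERERERERERERERESIiIiIiIiIhERERERERERERERERERERERERERERERERIiIiIiIiIiERERERERERERERERERERERERERERERERESIiIiIiIiIRERERERERERERERERERERERERERERERERIiIiIiIiIhEREREREREREREREREREREREREREREREREiIiIiIiIiERERERERERERERERERERERERERERERERESIiIiIiIiIRERERERERERERERERERERERERERERERESIiIiIiIiIhEREREREREREREREREREREREREREREREiIiIiIiIiIiERERERERERERERERERERERERERERESIiIiIiIiIiIiIRERERERERERERERERERERERERERIiIiIiIiIiIiIiIhERERERERERERERERERERERERESIiIiIiIiIiIiIiIiEREREREREREREREREREREREREiIiIiIiIiIiIiIiIiIREREREREREREREREREREREiIiIiIiIiIiIiIiIiIiIhERERERERERERERERERESIiIiIiIiIiIiIiIiIiIiIiERERERERERERERERERESIiIiIiIiIiIiIiIiIiIiIiIRERERERERERERERERESIiIiIiIiIiIiIiIiIiIiIiIhERERERERERERERERERIiIiIiIiIiIiIiIiIiIiIiIiERERERERERERERERERESIiIiIiIiIiIiIiIiIiIiIiIRERERERERERERERERERESIiIiIiIiIiIiIiIiIiIiIhEREREREREREREREREREREiIiIiIiIiIiIiIiIiIiIREREREREREREREREREREREREiIiIiIiIiIiIiIiIiERERERERERERERERERERERERERESIiIiIiIiIiIiIiERERERERERERERERERERERERERERESIiIiIiIiIiIiERERERERERERERERERERERERERERERESIiIiIiIiIiEREREREREREREREREREREREREREREREREiIiIiIiIiERERERERERERERERERERERERERERERERERIiIiIiIiIRERER"/>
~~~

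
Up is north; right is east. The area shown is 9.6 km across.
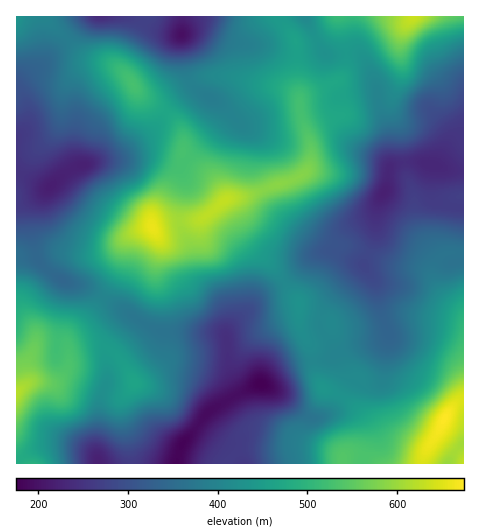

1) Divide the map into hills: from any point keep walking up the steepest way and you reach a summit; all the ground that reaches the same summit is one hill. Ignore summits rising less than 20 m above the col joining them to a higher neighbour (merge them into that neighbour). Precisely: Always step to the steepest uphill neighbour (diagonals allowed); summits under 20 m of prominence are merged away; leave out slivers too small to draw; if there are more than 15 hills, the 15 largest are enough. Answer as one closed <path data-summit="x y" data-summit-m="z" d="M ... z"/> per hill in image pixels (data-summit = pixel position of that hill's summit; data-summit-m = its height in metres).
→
<path data-summit="152 227" data-summit-m="660" d="M305 16l-122 0-1 26 3 25 4 13 7 9-6 1-10 8-12 12-17 23-28 21-52 15-12 9-23 23-5 7-1 15 6 32 4 9 21 16 34 11 60 39 7 2 59 1 4 3 2-16-2-9-7-12-22-22-5-27-10-22-2-19 5-19-1-16-7-8-26-8 5-1 23 8 4-1 41-45 2-7-7-10 37 35 4 10-1 22 9 25 9 16 14 14 30 23 14 3 29 14 12-28 3-32 10-23 2-15-2-36-8-21-5-27-9-21-10-8-30 1-6-6z"/><path data-summit="445 418" data-summit-m="675" d="M420 162l-21 1-10 5-2 19-9 17-3 32-10 27-31 31-11 17-3 17 17 26-10 5-21 2-15 5-26 18-21 6-34 20-28 35-5 14 1 5 271-1 5-9 10-10 0-273-12-1z"/><path data-summit="17 392" data-summit-m="621" d="M43 192l-12 7-15 4 0 260 160 1 6-19 22-28 10-9 33-18-10-8-5-8-4-13-1-22-6-6-59-1-7-2-60-39-13-5-16-4-16-9-13-15-7-35 1-15z"/><path data-summit="133 84" data-summit-m="529" d="M131 16l-42 1-50 50-18 15-1 9 6 14 2 17-4 8-8 7 0 35 2 2 31 14 17-16 8-4 44-12 33-23 17-23 12-12 10-8 6-1-5-5-5-11-4-38-31-9z"/><path data-summit="224 201" data-summit-m="629" d="M224 108l0 9-6 9-36 38-4 1-15-4 13 5 7 8 1 16-5 19 2 19 10 22 5 27 22 22 7 12 2 9 0 14 3-6 32-33 28-17 21-20 17-8-8-3-14-11-30-26-9-16-9-25 1-22-4-10z"/><path data-summit="414 17" data-summit-m="635" d="M463 16l-158 1 15 31 6 6 30-1 10 8 9 21 5 27 8 21 3 36 14-4 15 0 32 8 12-1z"/><path data-summit="299 304" data-summit-m="429" d="M333 250l-19 5-24 23-28 17-35 37-1 5 4 30 4 11 9 10 3 1 19-5 26-18 15-5 21-2 10-5-17-26 0-10 9-17 35-36z"/><path data-summit="17 17" data-summit-m="435" d="M90 16l-74 1 1 119 7-6 4-8-2-17-6-14 1-9 18-15z"/><path data-summit="463 463" data-summit-m="632" d="M463 444l-9 10-5 10 15-1z"/>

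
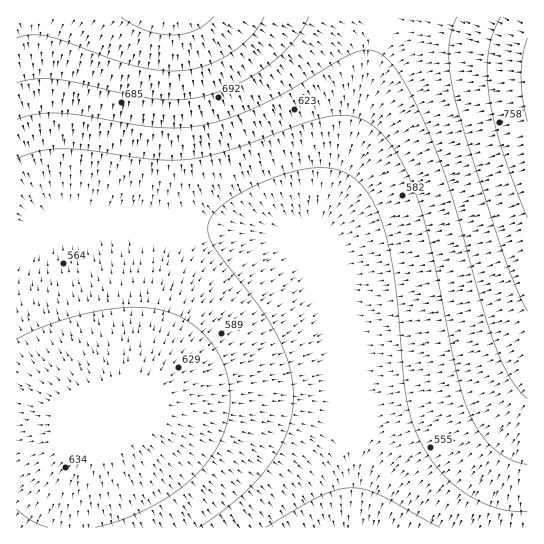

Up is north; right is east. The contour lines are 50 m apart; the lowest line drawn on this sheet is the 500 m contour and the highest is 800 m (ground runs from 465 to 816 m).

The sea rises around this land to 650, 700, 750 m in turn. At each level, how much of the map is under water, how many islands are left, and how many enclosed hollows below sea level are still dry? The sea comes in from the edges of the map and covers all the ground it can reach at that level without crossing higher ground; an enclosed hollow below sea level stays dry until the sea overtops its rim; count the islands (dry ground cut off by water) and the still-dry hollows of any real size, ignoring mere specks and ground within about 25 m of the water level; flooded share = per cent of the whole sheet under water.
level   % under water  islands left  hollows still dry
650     76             0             0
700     87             0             0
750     94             0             0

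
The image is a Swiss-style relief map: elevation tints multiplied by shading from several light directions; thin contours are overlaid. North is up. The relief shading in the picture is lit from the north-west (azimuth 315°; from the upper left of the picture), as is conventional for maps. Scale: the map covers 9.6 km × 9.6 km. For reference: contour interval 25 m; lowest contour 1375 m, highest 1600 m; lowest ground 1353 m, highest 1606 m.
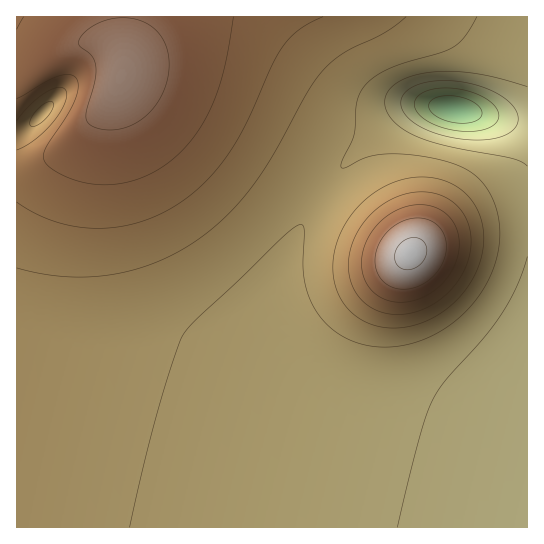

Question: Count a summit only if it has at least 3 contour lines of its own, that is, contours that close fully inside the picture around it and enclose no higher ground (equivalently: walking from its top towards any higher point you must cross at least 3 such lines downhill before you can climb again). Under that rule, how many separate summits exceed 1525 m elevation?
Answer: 1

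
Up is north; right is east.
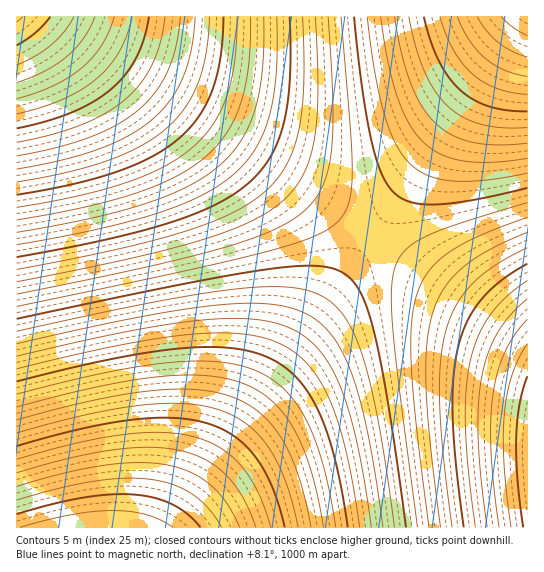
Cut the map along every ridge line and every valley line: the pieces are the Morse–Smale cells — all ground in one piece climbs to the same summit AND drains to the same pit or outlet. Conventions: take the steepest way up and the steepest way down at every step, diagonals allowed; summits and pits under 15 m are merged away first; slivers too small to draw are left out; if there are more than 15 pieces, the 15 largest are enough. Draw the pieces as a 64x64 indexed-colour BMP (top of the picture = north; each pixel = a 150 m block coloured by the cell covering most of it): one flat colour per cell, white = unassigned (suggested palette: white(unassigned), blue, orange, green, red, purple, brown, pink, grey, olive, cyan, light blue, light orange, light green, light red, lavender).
<image width="64" height="64" href="data:image/bmp;base64,Qk12CAAAAAAAAHYAAAAoAAAAQAAAAEAAAAABAAQAAAAAAAAIAAATCwAAEwsAABAAAAAAAAAA////ALR3HwAOf/8ALKAsACgn1gC9Z5QAS1aMAMJ34wB/f38AIr28AM++FwDox64AeLv/AIrfmACWmP8A1bDFABEREREREREREREiIiIiIiIiIiIiIiIiIiIiIiIiIiIiERERERERERERESIiIiIiIiIiIiIiIiIiIiIiIiIiIiIREREREREREREREiIiIiIiIiIiIiIiIiIiIiIiIiIiIhERERERERERERERIiIiIiIiIiIiIiIiIiIiIiIiIiIiEREREREREREREREiIiIiIiIiIiIiIiIiIiIiIiIiIiIRERERERERERERERIiIiIiIiIiIiIiIiIiIiIiIiIiIhERERERERERERERESIiIiIiIiIiIiIiIiIiIiIiIiIiERERERERERERERERIiIiIiIiIiIiIiIiIiIiIiIiIiIRERERERERERERERESIiIiIiIiIiIiIiIiIiIiIiIiIhEREREREREREREREREiIiIiIiIiIiIiIiIiIiIiIiIiERERERERERERERERERIiIiIiIiIiIiIiIiIiIiIiIiIREREREREREREREREREiIiIiIiIiIiIiIiIiIiIiIiIhERERERERERERERERERIiIiIiIiIiIiIiIiIiIiIiIiERERERERERERERERERESIiIiIiIiIiIiIiIiIiIiIiIRERERERERERERERERERIiIiIiIiIiIiIiIiIiIiIiIhERERERERERERERERERESIiIiIiIiIiIiIiIiIiIiIiEREREREREREREREREREREiIiIiIiIiIiIiIiIiIiIiIRERERERERERERERERERESIiIiIiIiIiIiIiIiIiIiIhEREREREREREREREREREREiIiIiIiIiIiIiIiIiIiIiERERERERERERERERERERERIiIiIiIiIiIiIiIiIiIiIREREREREREREREREREREREiIiIiIiIiIiIiIiIiIiIhERERERERERERERERERERERIiIiIiIiIiIiIiIiIiIiERERERERERERERERERERERESIiIiIiIiIiIiIiIiIiIREREREREREREREREREREREREiIiIiIiIiIiIiIiIiJBERERERERERERERERERERERESIiIiIiIiIiIiIiIiJEEREREREREREREREREREREREREiIiIiIiIiIiIiIiREQRERERERERERERERERERERERERIiIiIiIiIiIiIiRERBEREREREREREREREREREREREREiIiIiIiIiIiIiREREERERERERERERERERERERERERERIiIiIiIiIiIkREREQRERERERERERERERERERERERERESIiIiIiIiIkRERERBERERERERERERERERERERERERERIiIiIiIiJEREREREERERERERERERERERERERERERERESIiIiIiJEREREREQREREREREREREREREREREREREREREiIiIiRERERERERBERERERERERERERERERERERERERESIiIiREREREREREEREREREREREREREREREREREREREREiIkREREREREREQRERERERERERERERERERERERERERERIkRERERERERERBEREREREREREREREREREREREREREREkREREREREREREEREREREREREREREREREREREREREREzREREREREREREQREREREREREREREREREREREREREREzM0RERERERERERBERERERERERERERERERERERERERMzMzNEREREREREREERERERERERERERERERERERERERMzMzM0REREREREREQRERERERERERERERERERERERETMzMzMzNERERERERERBERERERERERERERERERERERETMzMzMzMzREREREREREEREREREREREREREREREREREzMzMzMzMzNEREREREREQREREREREREREREREREREREzMzMzMzMzMzRERERERERBERERERERERERERERERERMzMzMzMzMzMzM0REREREREERERERERERERERERERERMzMzMzMzMzMzMzREREREREQRERERERERERERERERERMzMzMzMzMzMzMzM0RERERERBERERERERERERERERETMzMzMzMzMzMzMzMzNEREREREERERERERERERERERETMzMzMzMzMzMzMzMzM0REREREQREREREREREREREREzMzMzMzMzMzMzMzMzMzNERERERBEREREREREREREREzMzMzMzMzMzMzMzMzMzMzREREREERERERERERERERMzMzMzMzMzMzMzMzMzMzMzM0REREQRERERERERERERMzMzMzMzMzMzMzMzMzMzMzMzRERERBERERERERERETMzMzMzMzMzMzMzMzMzMzMzMzM0REREERERERERERETMzMzMzMzMzMzMzMzMzMzMzMzMzNEREQRERERERERETMzMzMzMzMzMzMzMzMzMzMzMzMzM0RERBEREREREREzMzMzMzMzMzMzMzMzMzMzMzMzMzMzNEREEREREREREzMzMzMzMzMzMzMzMzMzMzMzMzMzMzMzREQRERERERMzMzMzMzMzMzMzMzMzMzMzMzMzMzMzMzNERBERERERMzMzMzMzMzMzMzMzMzMzMzMzMzMzMzMzMzREERERETMzMzMzMzMzMzMzMzMzMzMzMzMzMzMzMzMzM0QRERETMzMzMzMzMzMzMzMzMzMzMzMzMzMzMzMzMzMzRBEREzMzMzMzMzMzMzMzMzMzMzMzMzMzMzMzMzMzMzM0"/>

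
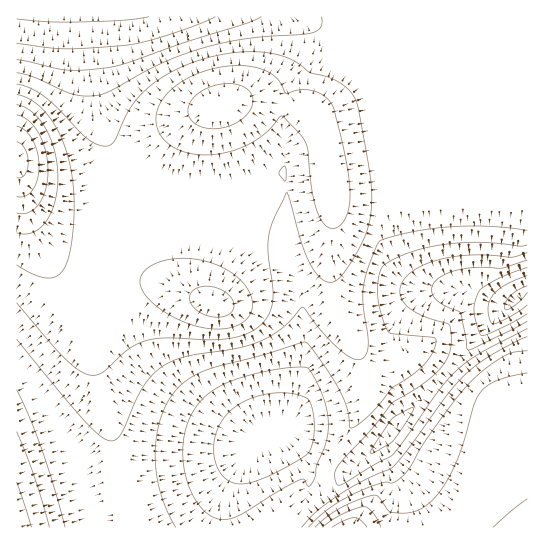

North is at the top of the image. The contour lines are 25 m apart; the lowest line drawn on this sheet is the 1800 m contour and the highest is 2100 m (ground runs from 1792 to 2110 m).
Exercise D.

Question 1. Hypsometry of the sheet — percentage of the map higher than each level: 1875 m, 95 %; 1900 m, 87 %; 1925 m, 77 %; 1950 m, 64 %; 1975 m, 37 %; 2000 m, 12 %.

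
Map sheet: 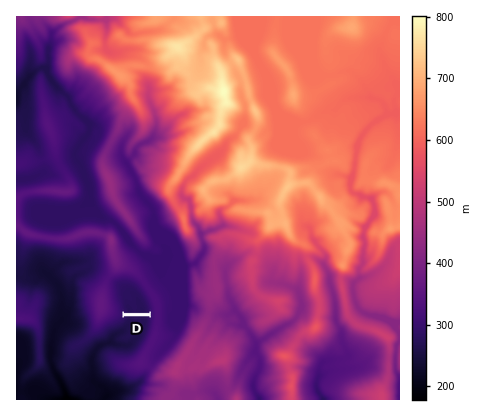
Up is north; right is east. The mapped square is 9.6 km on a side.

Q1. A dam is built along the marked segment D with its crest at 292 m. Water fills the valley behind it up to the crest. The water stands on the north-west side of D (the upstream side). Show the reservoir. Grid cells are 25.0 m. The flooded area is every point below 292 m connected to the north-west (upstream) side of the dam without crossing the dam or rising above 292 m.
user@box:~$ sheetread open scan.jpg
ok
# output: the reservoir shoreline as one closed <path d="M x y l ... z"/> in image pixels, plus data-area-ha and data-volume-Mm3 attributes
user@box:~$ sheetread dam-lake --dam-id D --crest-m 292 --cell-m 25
<path d="M128 282l-6 0-4 2 0 10 5 18 25 1 1-5-4-10-11-14-6-2z" data-area-ha="45" data-volume-Mm3="4.61"/>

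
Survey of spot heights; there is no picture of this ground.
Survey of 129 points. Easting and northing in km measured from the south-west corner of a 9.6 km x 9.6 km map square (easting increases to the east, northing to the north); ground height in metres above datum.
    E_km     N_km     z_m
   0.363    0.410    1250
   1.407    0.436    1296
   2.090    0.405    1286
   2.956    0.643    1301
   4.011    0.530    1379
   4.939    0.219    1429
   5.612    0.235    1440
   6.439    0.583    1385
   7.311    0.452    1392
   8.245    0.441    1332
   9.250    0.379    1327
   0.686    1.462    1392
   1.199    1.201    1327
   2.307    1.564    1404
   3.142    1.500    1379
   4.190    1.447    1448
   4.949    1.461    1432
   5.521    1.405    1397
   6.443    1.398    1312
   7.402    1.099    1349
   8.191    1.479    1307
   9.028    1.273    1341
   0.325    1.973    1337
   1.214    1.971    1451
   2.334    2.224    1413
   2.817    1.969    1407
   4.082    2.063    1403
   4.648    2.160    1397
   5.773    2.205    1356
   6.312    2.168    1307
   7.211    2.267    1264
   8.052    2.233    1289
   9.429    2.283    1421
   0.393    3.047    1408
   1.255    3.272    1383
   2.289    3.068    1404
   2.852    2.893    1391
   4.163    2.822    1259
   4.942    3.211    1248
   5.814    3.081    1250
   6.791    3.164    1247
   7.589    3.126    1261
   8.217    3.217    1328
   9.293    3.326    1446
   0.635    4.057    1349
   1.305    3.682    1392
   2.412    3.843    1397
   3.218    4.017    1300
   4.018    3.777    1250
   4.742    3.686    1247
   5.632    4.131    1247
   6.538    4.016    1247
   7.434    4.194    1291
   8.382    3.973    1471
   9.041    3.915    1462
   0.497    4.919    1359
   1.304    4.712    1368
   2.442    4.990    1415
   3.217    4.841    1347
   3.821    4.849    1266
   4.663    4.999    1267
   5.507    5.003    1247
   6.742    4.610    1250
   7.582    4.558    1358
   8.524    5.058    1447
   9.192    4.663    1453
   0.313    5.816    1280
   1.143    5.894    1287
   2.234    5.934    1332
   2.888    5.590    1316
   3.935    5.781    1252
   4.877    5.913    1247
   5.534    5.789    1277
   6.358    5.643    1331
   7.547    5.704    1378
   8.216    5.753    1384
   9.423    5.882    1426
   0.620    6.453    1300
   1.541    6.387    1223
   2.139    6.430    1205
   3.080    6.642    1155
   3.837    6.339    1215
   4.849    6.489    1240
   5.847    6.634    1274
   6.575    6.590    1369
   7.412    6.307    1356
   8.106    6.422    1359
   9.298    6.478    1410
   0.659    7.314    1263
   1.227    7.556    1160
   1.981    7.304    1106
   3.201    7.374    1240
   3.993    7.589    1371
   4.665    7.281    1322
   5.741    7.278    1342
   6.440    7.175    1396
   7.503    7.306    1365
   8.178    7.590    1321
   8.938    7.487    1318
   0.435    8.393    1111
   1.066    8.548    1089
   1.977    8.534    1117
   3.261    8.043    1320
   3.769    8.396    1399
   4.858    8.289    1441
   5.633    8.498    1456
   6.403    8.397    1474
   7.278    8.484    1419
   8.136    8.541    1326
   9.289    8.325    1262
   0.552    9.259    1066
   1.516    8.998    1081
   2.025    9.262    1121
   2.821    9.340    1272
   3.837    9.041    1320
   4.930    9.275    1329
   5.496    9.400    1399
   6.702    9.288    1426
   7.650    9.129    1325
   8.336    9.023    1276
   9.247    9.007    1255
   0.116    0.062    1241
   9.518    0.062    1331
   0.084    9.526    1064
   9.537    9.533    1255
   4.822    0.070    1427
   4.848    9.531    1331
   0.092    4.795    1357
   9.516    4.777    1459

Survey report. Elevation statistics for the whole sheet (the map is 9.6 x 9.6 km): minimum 1065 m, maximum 1485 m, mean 1325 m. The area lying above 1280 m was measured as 63.7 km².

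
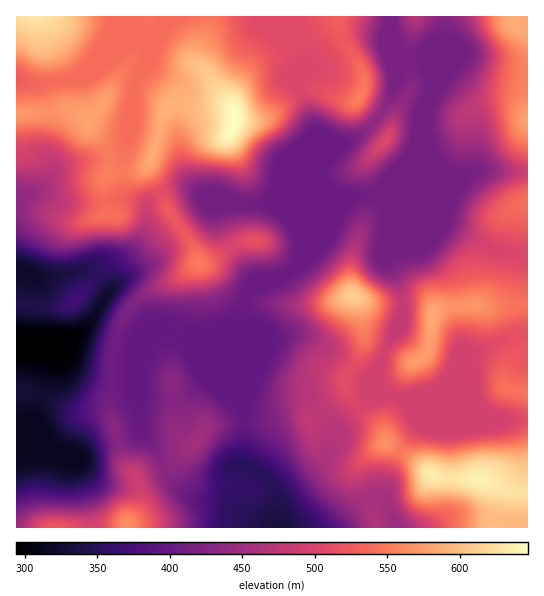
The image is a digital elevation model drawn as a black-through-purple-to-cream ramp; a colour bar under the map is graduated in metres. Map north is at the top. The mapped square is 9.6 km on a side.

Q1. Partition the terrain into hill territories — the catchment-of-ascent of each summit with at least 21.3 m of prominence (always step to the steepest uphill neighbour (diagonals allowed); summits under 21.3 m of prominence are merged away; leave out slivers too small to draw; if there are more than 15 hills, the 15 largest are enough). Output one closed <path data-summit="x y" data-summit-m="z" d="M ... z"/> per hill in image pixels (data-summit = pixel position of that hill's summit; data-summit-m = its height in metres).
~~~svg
<path data-summit="234 121" data-summit-m="647" d="M283 16l-168 1-6 20-12 18 38-16 4 0 9 6-1 17-14 27-1 34-9 35 1 33 6 6 13 6-17-4-25 4-36 0-24-10-14 2-11 7 1 135 56 2 4-3 16-18 19-31-3-18 18-14 10-10 7-11 3-8-2-19 4-6 18-12 23-1 20 11 17 4-6 1-4 3 4 20 8 18 24 36-2 8 8-5 26-8 14-13 1-21-4-11 0-53 19-48-10-27-8-14 7-30-5-12-14-17z"/><path data-summit="479 479" data-summit-m="638" d="M378 376l-10 23-28 24-5 22-4 4 2-6-1-14-9-15-17-18-7-3-28 3-18-5-5 6-5 16 1 33-3 20 21 9 11 11 6 13-2 28 250 1 1-109-29 1-58-24-30 0-13 3-15-8z"/><path data-summit="127 526" data-summit-m="564" d="M173 333l-8 0-10 4-12 16-12 6-21 0-28-6-35-16-30 0-1 5 2 2 21 8 8 4 2 3-14 59-18 5-1 4 17 17 38 16 6 5 17 63 180 0-35-20-7-10 1-23 3-6 5-3 3-20-1-35-40-34-18-35z"/><path data-summit="354 295" data-summit-m="612" d="M375 195l-25 4-11 14-8 14-30 30-2 6-14 13-26 8-9 5-6 9-4 13 0 12 4 8 0 76 9-16 18 5 18-3 14 2 9 6 17 22 4 10 0 15 7-25 28-24 9-21 2-12 5-13 17-31 0-31-9-21-8-12-1-8 4-23 0-14-6-12z"/><path data-summit="199 263" data-summit-m="551" d="M190 188l-23 1-18 12-2 5 0 20-3 8-7 11-10 10-18 14 3 18-19 31-20 21-25-1 34 15 16 4 33 2 12-6 12-16 10-4 8 0 12 9 18 35 40 35 1-81-4-8 0-12 4-13 9-17-24-36-8-18-4-20 4-3 6-1-17-4z"/><path data-summit="433 315" data-summit-m="585" d="M381 197l-2 1 8 15 0 14-4 20 1 11 15 25 4 14 0 17-2 8-17 31-7 22 3 11 5 7 13 6 7 0 21-4 11-6 11-11 5-11 13-11 44-20 18-3 0-78-34-4-35-22z"/><path data-summit="87 122" data-summit-m="580" d="M139 39l-12 2-30 14-10 14-10 8-35 7-26-3 1 120 14-8 10 0 24 10 36 0 18-4 20 2-9-4-6-6-1-33 9-35 1-34 15-32 0-12z"/><path data-summit="358 98" data-summit-m="553" d="M390 16l-106 1 1 13 14 17 5 12-7 30 8 14 10 27-19 48 1 50 16-43 11-22 19-20 18-8 14-13 17-28 12-33-9-16z"/><path data-summit="527 121" data-summit-m="579" d="M462 56l-17 17-14 22-10 22-2 22-6 14-20 21-15 21 43 0 61-26 46 2 0-94-33-5-14-5z"/><path data-summit="385 141" data-summit-m="505" d="M423 59l-13 1-7 3-11 31-17 28-14 13-18 8-22 24-25 62 4 13 1 17 30-32 8-14 11-14 27-4 36-42 6-14 2-22 11-24 0-14z"/><path data-summit="527 202" data-summit-m="542" d="M487 169l-12 2-54 24-45 0 83 34 35 22 9 2 24 2 1-82z"/><path data-summit="527 393" data-summit-m="547" d="M527 333l-17 3-44 20-13 11-5 11-11 11-11 6-7 0 22 1 64 25 22-2z"/><path data-summit="35 17" data-summit-m="630" d="M114 16l-97 0-1 63 10 4 16 1 35-7 10-8 22-32 6-16z"/><path data-summit="54 527" data-summit-m="521" d="M17 428l-1 99 77 1-1-11-15-52-6-5-38-16z"/><path data-summit="511 17" data-summit-m="585" d="M527 16l-80 0-2 23-14 34 1 20 13-20 16-17 34 16 32 4z"/>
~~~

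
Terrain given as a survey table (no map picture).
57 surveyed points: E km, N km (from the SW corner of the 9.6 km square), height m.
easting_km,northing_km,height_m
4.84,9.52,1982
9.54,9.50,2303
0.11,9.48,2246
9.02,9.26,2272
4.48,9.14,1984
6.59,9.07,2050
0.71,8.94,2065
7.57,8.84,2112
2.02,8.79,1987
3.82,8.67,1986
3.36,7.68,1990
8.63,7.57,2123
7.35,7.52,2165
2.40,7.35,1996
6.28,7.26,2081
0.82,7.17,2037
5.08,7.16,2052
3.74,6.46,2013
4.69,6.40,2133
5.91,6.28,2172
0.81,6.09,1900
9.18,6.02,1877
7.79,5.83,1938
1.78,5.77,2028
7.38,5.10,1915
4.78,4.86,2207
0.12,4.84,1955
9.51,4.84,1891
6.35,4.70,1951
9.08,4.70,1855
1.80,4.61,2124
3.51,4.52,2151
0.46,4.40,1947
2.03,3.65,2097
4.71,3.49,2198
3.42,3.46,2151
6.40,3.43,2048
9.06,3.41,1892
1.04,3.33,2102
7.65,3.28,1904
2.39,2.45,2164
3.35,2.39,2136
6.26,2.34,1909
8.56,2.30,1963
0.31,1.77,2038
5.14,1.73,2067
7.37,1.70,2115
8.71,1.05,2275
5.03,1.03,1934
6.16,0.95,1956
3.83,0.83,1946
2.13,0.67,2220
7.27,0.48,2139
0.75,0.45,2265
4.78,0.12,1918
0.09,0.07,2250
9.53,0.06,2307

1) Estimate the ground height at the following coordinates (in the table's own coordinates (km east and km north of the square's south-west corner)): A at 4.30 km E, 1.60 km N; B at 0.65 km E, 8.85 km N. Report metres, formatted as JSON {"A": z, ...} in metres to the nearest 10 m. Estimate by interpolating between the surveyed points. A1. {"A": 2050, "B": 2060}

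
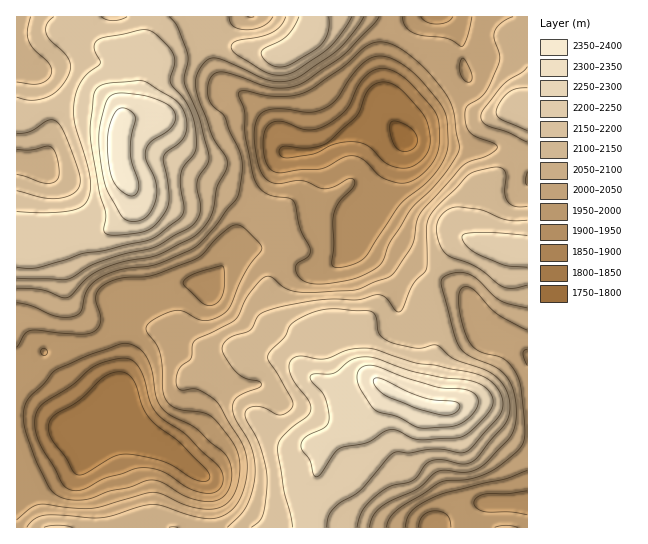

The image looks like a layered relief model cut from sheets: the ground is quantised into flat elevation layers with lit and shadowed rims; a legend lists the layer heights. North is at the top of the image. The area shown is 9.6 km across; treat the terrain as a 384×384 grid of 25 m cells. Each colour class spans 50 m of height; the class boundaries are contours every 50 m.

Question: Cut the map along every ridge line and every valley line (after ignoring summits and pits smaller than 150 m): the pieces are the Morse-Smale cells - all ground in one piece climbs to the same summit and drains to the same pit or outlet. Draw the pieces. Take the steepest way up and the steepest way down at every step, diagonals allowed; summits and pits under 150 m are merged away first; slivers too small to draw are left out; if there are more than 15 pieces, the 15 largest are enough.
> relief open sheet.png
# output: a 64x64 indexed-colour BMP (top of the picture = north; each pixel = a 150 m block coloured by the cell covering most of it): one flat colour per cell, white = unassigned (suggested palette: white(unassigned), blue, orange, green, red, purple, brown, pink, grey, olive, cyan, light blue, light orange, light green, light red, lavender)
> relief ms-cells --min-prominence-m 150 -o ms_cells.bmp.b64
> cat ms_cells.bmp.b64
<image width="64" height="64" href="data:image/bmp;base64,Qk12CAAAAAAAAHYAAAAoAAAAQAAAAEAAAAABAAQAAAAAAAAIAAATCwAAEwsAABAAAAAAAAAA////ALR3HwAOf/8ALKAsACgn1gC9Z5QAS1aMAMJ34wB/f38AIr28AM++FwDox64AeLv/AIrfmACWmP8A1bDFACIiIiIiIiIiIiIiIiIiIiIiIkRERERERERERmZmZmZmIiIiIiIiIiIiIiIiIiIiIiIiREREREREREREZmZmZmYiIiIiIiIiIiIiIiIiIiIiIiJEREREREREREREZmZmZiIiIiIiIiIiIiIiIiIiIiIiIkREREREREREREREREREUiIiIiIiIiIiIiIiIiIiIiIiJERERERERERERERERERVIiIiIiIiIiIiIiIiIiIiIiIkRERERERERERERERERFVVIiIiIiIiIiIiIiIiIiIiIiREREREREREREREREREVVVVIiIiIiIiIiIiIiIiIiIiIkRERERERERERERERERVVVVVIiIiIiIiIiIiIiIiIiIiRERERERERERERERERFVVVVVSIiIiIiIiIiIiIiIiIiJEREREREREREREREREVVVVVVUiIiIiIiIiIiIiIiIiIkRERERERERERERERERVVVVVVVIiIiIiIiIiIiIiIiIiIkRERERERERERERERFVVVVVVVVIiIiIiIiIiIiIiIiIiIkREREREREREREREVVVVVVVVUiIiIiIiIiIiIiIiIiIiJERERERERERERERVVVVVVVVSIiIiIiIiIiIiIiIiIiIiRERERERERERERFVVVVVVVVIiIiIiIiIiIiIiIiIiIiIkREREREREREREVVVVVVVVUiIiIiIiIiIiIiIiIiIiIiJEMzRERERERERVVVVVVVVSIiIiIiIiIiIiIiIiIjMyIjMzNERERERERFVVVVVVVVIiIiIiIiIiIiIiIiIzMzMzMzMzREREREREVVVVVVVVUiIiIiIiIiIiIiIiMzMzMzMzMzNERERERERVVVVVVVVSIiIiIiIiIiIiIiIzMzMzMzMzM0RERERERFVVVVVVVVIiIiIiIiIiIiIiIjMzMzMzMzMzREREREREVVVVVVVVUiIiIiIiIiIiIiIiMzMzMzMzMzNERERERERVVVVVVVVSIiIiIiIiIiIiIiIzMzMzMzMzM0RERERERFVVVVVVVVIiIiIiIiIiIiIiIzMzMzMzMzMzREREREREVVVVVVVVUiIiIiIiIiIiIiMzMzMzMzMzMzNERERERERVVVVVVVVSIiIiIiIiIiIiMzMzMzMzMzMzM0RERERERFVVVVVVVVIiIiIiIiIiIiIzMzMzMzMzMzMzREREREREVVVVVVVVVSIiIiIiIiIiIjMzMzMzMzMzMzNERERERERVVVVVVVVVVVIiIiIiIiIiMzMzMzMzMzMzM0RERERERFVVVVVVVVVVVVUiJSIiIiIzMzMzMzMzMzMzREREREREVVVVVVVVVVVVVVVVUiIiIjMzMzMzMzMzMzNERERERERVVVVVVVVVVVVVVVVVIiIiMzMREzMzMzMzMzRERERERFVVVVVVVVVVVVVVVVUiIiIjERERMzMzMzMzM0REREREEVVVVVVVVVVVVVVVVVIiIiERERETMzMzMzMzREREREQRFVVVVVVVVVVVVVVVVVVVVREREREzMzMzMzM0RDMzMxEREVVVVVVVVVVVVVVVVVVRERERETMzMzMzMzMzMzMzERERERERVVVVVVVVVVVVVVEREREREzMzMzMzMzMzMzMREREREREVVVVVVVVVVVVVERERERETMzMzMzMzMzMzMxERERERERFVVVVVVVVVVREREREREREzMzMzMzMzMzMzEREREREREVVVVVVVVVVRERERERERETMzMzMzMzMzMzMRERERERERFVVVVVVVUREREREREREREzMzMzMzMzMzMxERERERERERERERERERERERERERERERMzMzMzMzMzMzEREREREREREREREREREREREREREREREzMzMzMzMzMzMRERERERERERERERERERERERERERERETMzMzMzMzMzMxEREREREREREREREREREREREREREREREzMzMzMzMzMzERERERERERERERERERERERERERERERETMzMzMzMzMzMREREREREREREREREREREREREREREREREzMzMzMzMzMxERERERERERERERERERERERERERERERERMzMzMzMzMzERERERERERERERERERERERERERERERERMzMzMzMzMzMRERERERERERERERERERERERERERERERMzMzMzMzMzMxEREREREREREREREREREREREREREREREzMzMzMzMzMzEREREREREREREREREREREREREREREREzMzMzMzMzMzMRERERERERERERERERERERERERERERETMzMzMzMzMzMxERERERERERERERERERERERERERERERMzMzMzMzMzMzEREREREREREREREREREREREREREREREzMzMzMzMzMzMRERERERERERERERERERERERERERERETMzMzMzMzMzMxEREREREREREREREREREREREREREREREzMzMzMzMzMzERERERERERERERERERERERERERERERETMzMzMzMzMzMRERERERERERERERERERERERERERERERMzMzMzMzMzMxERERERERERERERERERERERERERERERETMzMzMzMzMzEREREREREREREREREREREREREREREREREzMzMzMzMzMRERERERERERERERERERERERERERERERETMzMzMzMzMxEREREREREREREREREREREREREREREREREzMzMzMzMz"/>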